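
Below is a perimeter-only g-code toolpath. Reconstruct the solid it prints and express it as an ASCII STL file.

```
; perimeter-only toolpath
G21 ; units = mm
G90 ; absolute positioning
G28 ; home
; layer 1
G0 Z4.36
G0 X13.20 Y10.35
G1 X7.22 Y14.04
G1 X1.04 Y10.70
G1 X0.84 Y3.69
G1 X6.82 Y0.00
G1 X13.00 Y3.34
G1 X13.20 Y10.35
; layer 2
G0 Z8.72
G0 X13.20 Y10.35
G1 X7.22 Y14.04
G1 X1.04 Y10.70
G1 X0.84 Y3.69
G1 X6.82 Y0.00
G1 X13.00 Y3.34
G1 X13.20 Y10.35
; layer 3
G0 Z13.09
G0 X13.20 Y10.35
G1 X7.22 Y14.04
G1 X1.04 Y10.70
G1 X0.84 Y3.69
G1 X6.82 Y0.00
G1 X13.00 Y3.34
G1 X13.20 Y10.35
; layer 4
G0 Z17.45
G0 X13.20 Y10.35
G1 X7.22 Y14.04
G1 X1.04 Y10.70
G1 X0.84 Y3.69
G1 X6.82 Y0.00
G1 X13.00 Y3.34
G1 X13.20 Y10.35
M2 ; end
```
solid part
  facet normal 0.0000 0.0000 -1.0000
    outer loop
      vertex 1.04 10.70 0.00
      vertex 7.22 14.04 0.00
      vertex 13.20 10.35 0.00
    endloop
  endfacet
  facet normal 0.0000 0.0000 -1.0000
    outer loop
      vertex 0.84 3.69 0.00
      vertex 1.04 10.70 0.00
      vertex 13.20 10.35 0.00
    endloop
  endfacet
  facet normal 0.0000 0.0000 -1.0000
    outer loop
      vertex 6.82 0.00 0.00
      vertex 0.84 3.69 0.00
      vertex 13.20 10.35 0.00
    endloop
  endfacet
  facet normal 0.0000 0.0000 -1.0000
    outer loop
      vertex 13.00 3.34 0.00
      vertex 6.82 0.00 0.00
      vertex 13.20 10.35 0.00
    endloop
  endfacet
  facet normal 0.0000 0.0000 1.0000
    outer loop
      vertex 13.20 10.35 17.45
      vertex 7.22 14.04 17.45
      vertex 1.04 10.70 17.45
    endloop
  endfacet
  facet normal 0.0000 0.0000 1.0000
    outer loop
      vertex 13.20 10.35 17.45
      vertex 1.04 10.70 17.45
      vertex 0.84 3.69 17.45
    endloop
  endfacet
  facet normal 0.0000 0.0000 1.0000
    outer loop
      vertex 13.20 10.35 17.45
      vertex 0.84 3.69 17.45
      vertex 6.82 0.00 17.45
    endloop
  endfacet
  facet normal 0.0000 0.0000 1.0000
    outer loop
      vertex 13.20 10.35 17.45
      vertex 6.82 0.00 17.45
      vertex 13.00 3.34 17.45
    endloop
  endfacet
  facet normal 0.5251 0.8510 0.0000
    outer loop
      vertex 13.20 10.35 0.00
      vertex 7.22 14.04 0.00
      vertex 7.22 14.04 17.45
    endloop
  endfacet
  facet normal 0.5251 0.8510 0.0000
    outer loop
      vertex 13.20 10.35 0.00
      vertex 7.22 14.04 17.45
      vertex 13.20 10.35 17.45
    endloop
  endfacet
  facet normal -0.4755 0.8797 0.0000
    outer loop
      vertex 7.22 14.04 0.00
      vertex 1.04 10.70 0.00
      vertex 1.04 10.70 17.45
    endloop
  endfacet
  facet normal -0.4755 0.8797 0.0000
    outer loop
      vertex 7.22 14.04 0.00
      vertex 1.04 10.70 17.45
      vertex 7.22 14.04 17.45
    endloop
  endfacet
  facet normal -0.9996 0.0285 0.0000
    outer loop
      vertex 1.04 10.70 0.00
      vertex 0.84 3.69 0.00
      vertex 0.84 3.69 17.45
    endloop
  endfacet
  facet normal -0.9996 0.0285 0.0000
    outer loop
      vertex 1.04 10.70 0.00
      vertex 0.84 3.69 17.45
      vertex 1.04 10.70 17.45
    endloop
  endfacet
  facet normal -0.5251 -0.8510 0.0000
    outer loop
      vertex 0.84 3.69 0.00
      vertex 6.82 0.00 0.00
      vertex 6.82 0.00 17.45
    endloop
  endfacet
  facet normal -0.5251 -0.8510 0.0000
    outer loop
      vertex 0.84 3.69 0.00
      vertex 6.82 0.00 17.45
      vertex 0.84 3.69 17.45
    endloop
  endfacet
  facet normal 0.4755 -0.8797 0.0000
    outer loop
      vertex 6.82 0.00 0.00
      vertex 13.00 3.34 0.00
      vertex 13.00 3.34 17.45
    endloop
  endfacet
  facet normal 0.4755 -0.8797 0.0000
    outer loop
      vertex 6.82 0.00 0.00
      vertex 13.00 3.34 17.45
      vertex 6.82 0.00 17.45
    endloop
  endfacet
  facet normal 0.9996 -0.0285 0.0000
    outer loop
      vertex 13.00 3.34 0.00
      vertex 13.20 10.35 0.00
      vertex 13.20 10.35 17.45
    endloop
  endfacet
  facet normal 0.9996 -0.0285 0.0000
    outer loop
      vertex 13.00 3.34 0.00
      vertex 13.20 10.35 17.45
      vertex 13.00 3.34 17.45
    endloop
  endfacet
endsolid part

The G0 Z moves step by Δz≈4.36 mm. Every layer's G1 loop is the same polygon, so the solid is a straight extrusion of it from z=0 to z≈17.4. Closing with flat bottom and top caps and triangulating gives 20 facets — a regular 6-sided prism (a cylinder approximated with 6 flat sides), circumscribed radius ≈ 7.02 mm, height ≈ 17.4 mm.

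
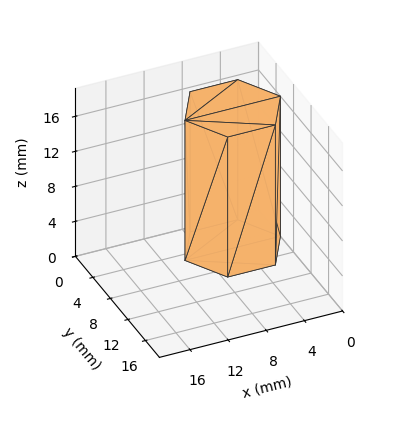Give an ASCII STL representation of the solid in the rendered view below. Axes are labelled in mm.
Reading the render: the shape is a regular 6-sided prism (a cylinder approximated with 6 flat sides), circumscribed radius ≈ 5 mm, height ≈ 16 mm (dimensions read to the nearest mm from the axis ticks). For the STL, each face is triangulated and given an outward normal.

solid part
  facet normal 0.0000 0.0000 -1.0000
    outer loop
      vertex 2.5 9.3 0.0
      vertex 7.5 9.3 0.0
      vertex 10.0 5.0 0.0
    endloop
  endfacet
  facet normal 0.0000 0.0000 -1.0000
    outer loop
      vertex 0.0 5.0 0.0
      vertex 2.5 9.3 0.0
      vertex 10.0 5.0 0.0
    endloop
  endfacet
  facet normal 0.0000 0.0000 -1.0000
    outer loop
      vertex 2.5 0.7 0.0
      vertex 0.0 5.0 0.0
      vertex 10.0 5.0 0.0
    endloop
  endfacet
  facet normal 0.0000 0.0000 -1.0000
    outer loop
      vertex 7.5 0.7 0.0
      vertex 2.5 0.7 0.0
      vertex 10.0 5.0 0.0
    endloop
  endfacet
  facet normal 0.0000 0.0000 1.0000
    outer loop
      vertex 10.0 5.0 16.0
      vertex 7.5 9.3 16.0
      vertex 2.5 9.3 16.0
    endloop
  endfacet
  facet normal 0.0000 0.0000 1.0000
    outer loop
      vertex 10.0 5.0 16.0
      vertex 2.5 9.3 16.0
      vertex 0.0 5.0 16.0
    endloop
  endfacet
  facet normal 0.0000 0.0000 1.0000
    outer loop
      vertex 10.0 5.0 16.0
      vertex 0.0 5.0 16.0
      vertex 2.5 0.7 16.0
    endloop
  endfacet
  facet normal 0.0000 0.0000 1.0000
    outer loop
      vertex 10.0 5.0 16.0
      vertex 2.5 0.7 16.0
      vertex 7.5 0.7 16.0
    endloop
  endfacet
  facet normal 0.8645 0.5026 0.0000
    outer loop
      vertex 10.0 5.0 0.0
      vertex 7.5 9.3 0.0
      vertex 7.5 9.3 16.0
    endloop
  endfacet
  facet normal 0.8645 0.5026 0.0000
    outer loop
      vertex 10.0 5.0 0.0
      vertex 7.5 9.3 16.0
      vertex 10.0 5.0 16.0
    endloop
  endfacet
  facet normal 0.0000 1.0000 0.0000
    outer loop
      vertex 7.5 9.3 0.0
      vertex 2.5 9.3 0.0
      vertex 2.5 9.3 16.0
    endloop
  endfacet
  facet normal 0.0000 1.0000 0.0000
    outer loop
      vertex 7.5 9.3 0.0
      vertex 2.5 9.3 16.0
      vertex 7.5 9.3 16.0
    endloop
  endfacet
  facet normal -0.8645 0.5026 0.0000
    outer loop
      vertex 2.5 9.3 0.0
      vertex 0.0 5.0 0.0
      vertex 0.0 5.0 16.0
    endloop
  endfacet
  facet normal -0.8645 0.5026 0.0000
    outer loop
      vertex 2.5 9.3 0.0
      vertex 0.0 5.0 16.0
      vertex 2.5 9.3 16.0
    endloop
  endfacet
  facet normal -0.8645 -0.5026 0.0000
    outer loop
      vertex 0.0 5.0 0.0
      vertex 2.5 0.7 0.0
      vertex 2.5 0.7 16.0
    endloop
  endfacet
  facet normal -0.8645 -0.5026 0.0000
    outer loop
      vertex 0.0 5.0 0.0
      vertex 2.5 0.7 16.0
      vertex 0.0 5.0 16.0
    endloop
  endfacet
  facet normal 0.0000 -1.0000 0.0000
    outer loop
      vertex 2.5 0.7 0.0
      vertex 7.5 0.7 0.0
      vertex 7.5 0.7 16.0
    endloop
  endfacet
  facet normal 0.0000 -1.0000 0.0000
    outer loop
      vertex 2.5 0.7 0.0
      vertex 7.5 0.7 16.0
      vertex 2.5 0.7 16.0
    endloop
  endfacet
  facet normal 0.8645 -0.5026 0.0000
    outer loop
      vertex 7.5 0.7 0.0
      vertex 10.0 5.0 0.0
      vertex 10.0 5.0 16.0
    endloop
  endfacet
  facet normal 0.8645 -0.5026 0.0000
    outer loop
      vertex 7.5 0.7 0.0
      vertex 10.0 5.0 16.0
      vertex 7.5 0.7 16.0
    endloop
  endfacet
endsolid part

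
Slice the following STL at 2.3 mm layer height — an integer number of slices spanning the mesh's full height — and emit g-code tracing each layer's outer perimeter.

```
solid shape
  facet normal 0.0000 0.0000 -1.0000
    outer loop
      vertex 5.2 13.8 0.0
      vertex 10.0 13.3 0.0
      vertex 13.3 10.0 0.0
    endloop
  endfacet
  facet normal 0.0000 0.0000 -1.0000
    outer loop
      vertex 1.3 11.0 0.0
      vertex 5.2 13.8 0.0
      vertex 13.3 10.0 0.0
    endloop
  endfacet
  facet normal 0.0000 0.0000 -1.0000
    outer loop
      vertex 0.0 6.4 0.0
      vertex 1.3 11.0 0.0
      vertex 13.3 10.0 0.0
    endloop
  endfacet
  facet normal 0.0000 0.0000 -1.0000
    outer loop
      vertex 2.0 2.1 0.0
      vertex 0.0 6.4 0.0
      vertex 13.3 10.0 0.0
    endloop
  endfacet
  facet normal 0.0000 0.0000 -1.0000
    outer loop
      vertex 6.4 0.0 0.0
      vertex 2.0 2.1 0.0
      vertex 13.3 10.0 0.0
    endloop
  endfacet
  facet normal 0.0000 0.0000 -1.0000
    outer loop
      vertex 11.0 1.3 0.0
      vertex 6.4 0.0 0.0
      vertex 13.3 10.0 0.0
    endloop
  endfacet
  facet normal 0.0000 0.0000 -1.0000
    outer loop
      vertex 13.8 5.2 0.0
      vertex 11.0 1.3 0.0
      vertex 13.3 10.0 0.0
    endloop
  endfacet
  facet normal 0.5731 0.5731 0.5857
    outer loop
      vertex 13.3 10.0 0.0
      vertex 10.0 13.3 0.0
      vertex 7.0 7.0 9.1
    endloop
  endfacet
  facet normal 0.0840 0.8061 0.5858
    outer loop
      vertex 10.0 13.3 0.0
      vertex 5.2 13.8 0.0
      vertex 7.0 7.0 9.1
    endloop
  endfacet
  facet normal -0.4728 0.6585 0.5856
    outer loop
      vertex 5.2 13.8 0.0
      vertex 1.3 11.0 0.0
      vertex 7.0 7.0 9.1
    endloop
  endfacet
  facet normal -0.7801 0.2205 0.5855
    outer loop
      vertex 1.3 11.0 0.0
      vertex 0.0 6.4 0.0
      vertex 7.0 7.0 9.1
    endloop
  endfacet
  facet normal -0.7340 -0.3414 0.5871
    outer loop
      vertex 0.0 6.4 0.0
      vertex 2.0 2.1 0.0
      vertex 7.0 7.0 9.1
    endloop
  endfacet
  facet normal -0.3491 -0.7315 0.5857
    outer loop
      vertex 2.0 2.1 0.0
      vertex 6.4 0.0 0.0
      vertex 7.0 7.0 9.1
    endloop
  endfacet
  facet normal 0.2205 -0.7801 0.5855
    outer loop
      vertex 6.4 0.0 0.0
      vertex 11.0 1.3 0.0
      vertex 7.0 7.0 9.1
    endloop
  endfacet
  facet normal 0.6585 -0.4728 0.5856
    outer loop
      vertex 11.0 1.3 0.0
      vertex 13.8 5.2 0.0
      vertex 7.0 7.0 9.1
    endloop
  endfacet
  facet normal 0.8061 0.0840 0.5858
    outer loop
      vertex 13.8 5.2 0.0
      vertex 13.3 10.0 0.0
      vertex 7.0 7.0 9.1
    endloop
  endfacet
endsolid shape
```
; perimeter-only toolpath
G21 ; units = mm
G90 ; absolute positioning
G28 ; home
; layer 1
G0 Z2.3
G0 X11.7 Y9.2
G1 X9.2 Y11.7
G1 X5.7 Y12.1
G1 X2.7 Y10.0
G1 X1.8 Y6.6
G1 X3.2 Y3.3
G1 X6.6 Y1.8
G1 X10.0 Y2.7
G1 X12.1 Y5.7
G1 X11.7 Y9.2
; layer 2
G0 Z4.5
G0 X10.2 Y8.5
G1 X8.5 Y10.2
G1 X6.1 Y10.4
G1 X4.2 Y9.0
G1 X3.5 Y6.7
G1 X4.5 Y4.5
G1 X6.7 Y3.5
G1 X9.0 Y4.2
G1 X10.4 Y6.1
G1 X10.2 Y8.5
; layer 3
G0 Z6.8
G0 X8.6 Y7.8
G1 X7.8 Y8.6
G1 X6.5 Y8.7
G1 X5.6 Y8.0
G1 X5.2 Y6.8
G1 X5.8 Y5.8
G1 X6.8 Y5.2
G1 X8.0 Y5.6
G1 X8.7 Y6.5
G1 X8.6 Y7.8
M2 ; end

The solid is a regular 9-sided pyramid, base circumscribed radius ≈ 7 mm, apex at z ≈ 9.1 mm. Slicing at Δz = 2.3 mm — 4 equal slices spanning the solid's height, so layer i sits at z = i·h/4 — gives 3 non-empty perimeters. Each is a 9-segment closed polygon; G0 lifts to the layer z and rapids to the start vertex, then G1 traces the edges. The cross-section shrinks linearly with z (the slice at the apex is degenerate and omitted).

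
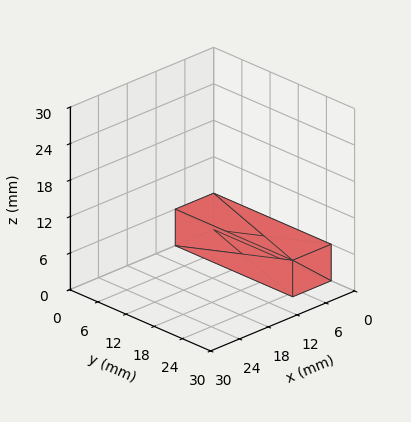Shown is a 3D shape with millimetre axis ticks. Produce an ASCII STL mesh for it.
Reading the render: the shape is a rectangular box, roughly 8 × 25 mm footprint and 6 mm tall (dimensions read to the nearest mm from the axis ticks). For the STL, each face is triangulated and given an outward normal.

solid part
  facet normal 0.0000 0.0000 -1.0000
    outer loop
      vertex 8.0 25.0 0.0
      vertex 8.0 0.0 0.0
      vertex 0.0 0.0 0.0
    endloop
  endfacet
  facet normal 0.0000 0.0000 -1.0000
    outer loop
      vertex 0.0 25.0 0.0
      vertex 8.0 25.0 0.0
      vertex 0.0 0.0 0.0
    endloop
  endfacet
  facet normal 0.0000 0.0000 1.0000
    outer loop
      vertex 0.0 0.0 6.0
      vertex 8.0 0.0 6.0
      vertex 8.0 25.0 6.0
    endloop
  endfacet
  facet normal 0.0000 0.0000 1.0000
    outer loop
      vertex 0.0 0.0 6.0
      vertex 8.0 25.0 6.0
      vertex 0.0 25.0 6.0
    endloop
  endfacet
  facet normal 0.0000 -1.0000 0.0000
    outer loop
      vertex 0.0 0.0 0.0
      vertex 8.0 0.0 0.0
      vertex 8.0 0.0 6.0
    endloop
  endfacet
  facet normal 0.0000 -1.0000 0.0000
    outer loop
      vertex 0.0 0.0 0.0
      vertex 8.0 0.0 6.0
      vertex 0.0 0.0 6.0
    endloop
  endfacet
  facet normal 0.0000 1.0000 0.0000
    outer loop
      vertex 8.0 25.0 6.0
      vertex 8.0 25.0 0.0
      vertex 0.0 25.0 0.0
    endloop
  endfacet
  facet normal 0.0000 1.0000 0.0000
    outer loop
      vertex 0.0 25.0 6.0
      vertex 8.0 25.0 6.0
      vertex 0.0 25.0 0.0
    endloop
  endfacet
  facet normal -1.0000 0.0000 0.0000
    outer loop
      vertex 0.0 25.0 6.0
      vertex 0.0 25.0 0.0
      vertex 0.0 0.0 0.0
    endloop
  endfacet
  facet normal -1.0000 0.0000 0.0000
    outer loop
      vertex 0.0 0.0 6.0
      vertex 0.0 25.0 6.0
      vertex 0.0 0.0 0.0
    endloop
  endfacet
  facet normal 1.0000 0.0000 0.0000
    outer loop
      vertex 8.0 0.0 0.0
      vertex 8.0 25.0 0.0
      vertex 8.0 25.0 6.0
    endloop
  endfacet
  facet normal 1.0000 0.0000 0.0000
    outer loop
      vertex 8.0 0.0 0.0
      vertex 8.0 25.0 6.0
      vertex 8.0 0.0 6.0
    endloop
  endfacet
endsolid part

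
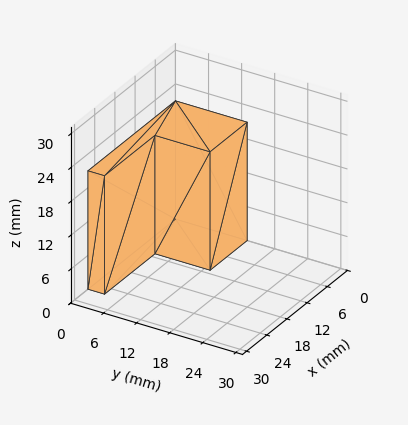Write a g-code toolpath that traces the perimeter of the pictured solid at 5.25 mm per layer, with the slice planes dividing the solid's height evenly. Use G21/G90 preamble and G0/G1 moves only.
Reading the render: the shape is an L-shaped prism: outer 26 × 13 mm, arm thicknesses ≈ 3 mm (horizontal) and 11 mm (vertical), extruded 21 mm in z (dimensions read to the nearest mm from the axis ticks). For the g-code, the solid's height is divided into equal slices at the stated Δz and each level perimeter traced with G1 moves after a G0 lift.

; perimeter-only toolpath
G21 ; units = mm
G90 ; absolute positioning
G28 ; home
; layer 1
G0 Z5.25
G0 X0.00 Y0.00
G1 X26.00 Y0.00
G1 X26.00 Y3.00
G1 X11.00 Y3.00
G1 X11.00 Y13.00
G1 X0.00 Y13.00
G1 X0.00 Y0.00
; layer 2
G0 Z10.50
G0 X0.00 Y0.00
G1 X26.00 Y0.00
G1 X26.00 Y3.00
G1 X11.00 Y3.00
G1 X11.00 Y13.00
G1 X0.00 Y13.00
G1 X0.00 Y0.00
; layer 3
G0 Z15.75
G0 X0.00 Y0.00
G1 X26.00 Y0.00
G1 X26.00 Y3.00
G1 X11.00 Y3.00
G1 X11.00 Y13.00
G1 X0.00 Y13.00
G1 X0.00 Y0.00
; layer 4
G0 Z21.00
G0 X0.00 Y0.00
G1 X26.00 Y0.00
G1 X26.00 Y3.00
G1 X11.00 Y3.00
G1 X11.00 Y13.00
G1 X0.00 Y13.00
G1 X0.00 Y0.00
M2 ; end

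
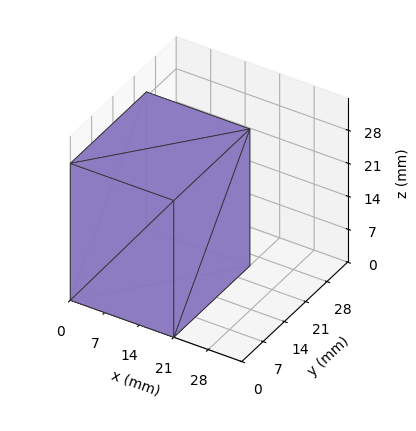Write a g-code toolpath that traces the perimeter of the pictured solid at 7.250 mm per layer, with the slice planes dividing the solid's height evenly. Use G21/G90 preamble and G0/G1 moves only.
Reading the render: the shape is a rectangular box, roughly 21 × 25 mm footprint and 29 mm tall (dimensions read to the nearest mm from the axis ticks). For the g-code, the solid's height is divided into equal slices at the stated Δz and each level perimeter traced with G1 moves after a G0 lift.

; perimeter-only toolpath
G21 ; units = mm
G90 ; absolute positioning
G28 ; home
; layer 1
G0 Z7.250
G0 X0.000 Y0.000
G1 X21.000 Y0.000
G1 X21.000 Y25.000
G1 X0.000 Y25.000
G1 X0.000 Y0.000
; layer 2
G0 Z14.500
G0 X0.000 Y0.000
G1 X21.000 Y0.000
G1 X21.000 Y25.000
G1 X0.000 Y25.000
G1 X0.000 Y0.000
; layer 3
G0 Z21.750
G0 X0.000 Y0.000
G1 X21.000 Y0.000
G1 X21.000 Y25.000
G1 X0.000 Y25.000
G1 X0.000 Y0.000
; layer 4
G0 Z29.000
G0 X0.000 Y0.000
G1 X21.000 Y0.000
G1 X21.000 Y25.000
G1 X0.000 Y25.000
G1 X0.000 Y0.000
M2 ; end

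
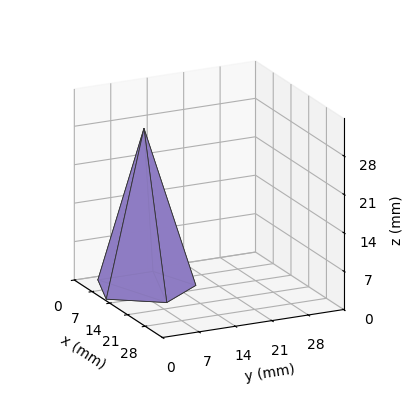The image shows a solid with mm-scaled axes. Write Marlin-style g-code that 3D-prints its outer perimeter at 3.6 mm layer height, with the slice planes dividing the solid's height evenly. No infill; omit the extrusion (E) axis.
Reading the render: the shape is a regular 5-sided pyramid, base circumscribed radius ≈ 9 mm, apex at z ≈ 29 mm (dimensions read to the nearest mm from the axis ticks). For the g-code, the solid's height is divided into equal slices at the stated Δz and each level perimeter traced with G1 moves after a G0 lift.

; perimeter-only toolpath
G21 ; units = mm
G90 ; absolute positioning
G28 ; home
; layer 1
G0 Z3.6
G0 X16.9 Y9.0
G1 X11.5 Y16.5
G1 X2.6 Y13.6
G1 X2.6 Y4.4
G1 X11.5 Y1.5
G1 X16.9 Y9.0
; layer 2
G0 Z7.2
G0 X15.8 Y9.0
G1 X11.1 Y15.5
G1 X3.5 Y13.0
G1 X3.5 Y5.0
G1 X11.1 Y2.5
G1 X15.8 Y9.0
; layer 3
G0 Z10.9
G0 X14.6 Y9.0
G1 X10.8 Y14.4
G1 X4.4 Y12.3
G1 X4.4 Y5.7
G1 X10.8 Y3.6
G1 X14.6 Y9.0
; layer 4
G0 Z14.5
G0 X13.5 Y9.0
G1 X10.4 Y13.3
G1 X5.3 Y11.7
G1 X5.3 Y6.3
G1 X10.4 Y4.7
G1 X13.5 Y9.0
; layer 5
G0 Z18.1
G0 X12.4 Y9.0
G1 X10.1 Y12.2
G1 X6.3 Y11.0
G1 X6.3 Y7.0
G1 X10.1 Y5.8
G1 X12.4 Y9.0
; layer 6
G0 Z21.8
G0 X11.2 Y9.0
G1 X9.7 Y11.2
G1 X7.2 Y10.3
G1 X7.2 Y7.7
G1 X9.7 Y6.8
G1 X11.2 Y9.0
; layer 7
G0 Z25.4
G0 X10.1 Y9.0
G1 X9.3 Y10.1
G1 X8.1 Y9.7
G1 X8.1 Y8.3
G1 X9.3 Y7.9
G1 X10.1 Y9.0
M2 ; end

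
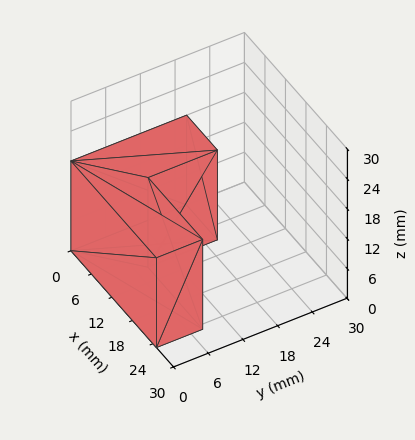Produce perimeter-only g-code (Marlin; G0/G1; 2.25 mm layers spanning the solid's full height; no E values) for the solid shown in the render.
Reading the render: the shape is an L-shaped prism: outer 25 × 20 mm, arm thicknesses ≈ 8 mm (horizontal) and 9 mm (vertical), extruded 18 mm in z (dimensions read to the nearest mm from the axis ticks). For the g-code, the solid's height is divided into equal slices at the stated Δz and each level perimeter traced with G1 moves after a G0 lift.

; perimeter-only toolpath
G21 ; units = mm
G90 ; absolute positioning
G28 ; home
; layer 1
G0 Z2.25
G0 X0.00 Y0.00
G1 X25.00 Y0.00
G1 X25.00 Y8.00
G1 X9.00 Y8.00
G1 X9.00 Y20.00
G1 X0.00 Y20.00
G1 X0.00 Y0.00
; layer 2
G0 Z4.50
G0 X0.00 Y0.00
G1 X25.00 Y0.00
G1 X25.00 Y8.00
G1 X9.00 Y8.00
G1 X9.00 Y20.00
G1 X0.00 Y20.00
G1 X0.00 Y0.00
; layer 3
G0 Z6.75
G0 X0.00 Y0.00
G1 X25.00 Y0.00
G1 X25.00 Y8.00
G1 X9.00 Y8.00
G1 X9.00 Y20.00
G1 X0.00 Y20.00
G1 X0.00 Y0.00
; layer 4
G0 Z9.00
G0 X0.00 Y0.00
G1 X25.00 Y0.00
G1 X25.00 Y8.00
G1 X9.00 Y8.00
G1 X9.00 Y20.00
G1 X0.00 Y20.00
G1 X0.00 Y0.00
; layer 5
G0 Z11.25
G0 X0.00 Y0.00
G1 X25.00 Y0.00
G1 X25.00 Y8.00
G1 X9.00 Y8.00
G1 X9.00 Y20.00
G1 X0.00 Y20.00
G1 X0.00 Y0.00
; layer 6
G0 Z13.50
G0 X0.00 Y0.00
G1 X25.00 Y0.00
G1 X25.00 Y8.00
G1 X9.00 Y8.00
G1 X9.00 Y20.00
G1 X0.00 Y20.00
G1 X0.00 Y0.00
; layer 7
G0 Z15.75
G0 X0.00 Y0.00
G1 X25.00 Y0.00
G1 X25.00 Y8.00
G1 X9.00 Y8.00
G1 X9.00 Y20.00
G1 X0.00 Y20.00
G1 X0.00 Y0.00
; layer 8
G0 Z18.00
G0 X0.00 Y0.00
G1 X25.00 Y0.00
G1 X25.00 Y8.00
G1 X9.00 Y8.00
G1 X9.00 Y20.00
G1 X0.00 Y20.00
G1 X0.00 Y0.00
M2 ; end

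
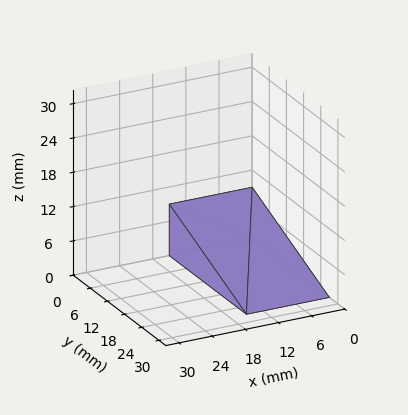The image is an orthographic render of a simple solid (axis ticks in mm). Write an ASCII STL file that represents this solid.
Reading the render: the shape is a wedge (ramp): 15 × 27 mm base, rising to 9 mm along the y=0 edge and sloping linearly to z=0 at y=27 (dimensions read to the nearest mm from the axis ticks). For the STL, each face is triangulated and given an outward normal.

solid part
  facet normal 0.0000 0.0000 -1.0000
    outer loop
      vertex 15.0 27.0 0.0
      vertex 15.0 0.0 0.0
      vertex 0.0 0.0 0.0
    endloop
  endfacet
  facet normal 0.0000 0.0000 -1.0000
    outer loop
      vertex 0.0 27.0 0.0
      vertex 15.0 27.0 0.0
      vertex 0.0 0.0 0.0
    endloop
  endfacet
  facet normal 0.0000 -1.0000 0.0000
    outer loop
      vertex 0.0 0.0 0.0
      vertex 15.0 0.0 0.0
      vertex 15.0 0.0 9.0
    endloop
  endfacet
  facet normal 0.0000 -1.0000 0.0000
    outer loop
      vertex 0.0 0.0 0.0
      vertex 15.0 0.0 9.0
      vertex 0.0 0.0 9.0
    endloop
  endfacet
  facet normal 0.0000 0.3162 0.9487
    outer loop
      vertex 0.0 0.0 9.0
      vertex 15.0 0.0 9.0
      vertex 15.0 27.0 0.0
    endloop
  endfacet
  facet normal 0.0000 0.3162 0.9487
    outer loop
      vertex 0.0 0.0 9.0
      vertex 15.0 27.0 0.0
      vertex 0.0 27.0 0.0
    endloop
  endfacet
  facet normal -1.0000 0.0000 0.0000
    outer loop
      vertex 0.0 0.0 9.0
      vertex 0.0 27.0 0.0
      vertex 0.0 0.0 0.0
    endloop
  endfacet
  facet normal 1.0000 0.0000 0.0000
    outer loop
      vertex 15.0 0.0 0.0
      vertex 15.0 27.0 0.0
      vertex 15.0 0.0 9.0
    endloop
  endfacet
endsolid part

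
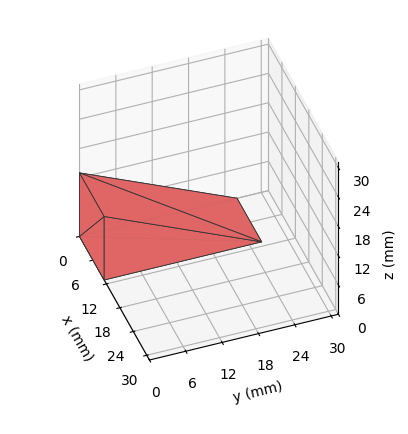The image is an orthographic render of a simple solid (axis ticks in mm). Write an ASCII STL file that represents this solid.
Reading the render: the shape is a wedge (ramp): 11 × 26 mm base, rising to 13 mm along the y=0 edge and sloping linearly to z=0 at y=26 (dimensions read to the nearest mm from the axis ticks). For the STL, each face is triangulated and given an outward normal.

solid part
  facet normal 0.0000 0.0000 -1.0000
    outer loop
      vertex 11.000 26.000 0.000
      vertex 11.000 0.000 0.000
      vertex 0.000 0.000 0.000
    endloop
  endfacet
  facet normal 0.0000 0.0000 -1.0000
    outer loop
      vertex 0.000 26.000 0.000
      vertex 11.000 26.000 0.000
      vertex 0.000 0.000 0.000
    endloop
  endfacet
  facet normal 0.0000 -1.0000 0.0000
    outer loop
      vertex 0.000 0.000 0.000
      vertex 11.000 0.000 0.000
      vertex 11.000 0.000 13.000
    endloop
  endfacet
  facet normal 0.0000 -1.0000 0.0000
    outer loop
      vertex 0.000 0.000 0.000
      vertex 11.000 0.000 13.000
      vertex 0.000 0.000 13.000
    endloop
  endfacet
  facet normal 0.0000 0.4472 0.8944
    outer loop
      vertex 0.000 0.000 13.000
      vertex 11.000 0.000 13.000
      vertex 11.000 26.000 0.000
    endloop
  endfacet
  facet normal 0.0000 0.4472 0.8944
    outer loop
      vertex 0.000 0.000 13.000
      vertex 11.000 26.000 0.000
      vertex 0.000 26.000 0.000
    endloop
  endfacet
  facet normal -1.0000 0.0000 0.0000
    outer loop
      vertex 0.000 0.000 13.000
      vertex 0.000 26.000 0.000
      vertex 0.000 0.000 0.000
    endloop
  endfacet
  facet normal 1.0000 0.0000 0.0000
    outer loop
      vertex 11.000 0.000 0.000
      vertex 11.000 26.000 0.000
      vertex 11.000 0.000 13.000
    endloop
  endfacet
endsolid part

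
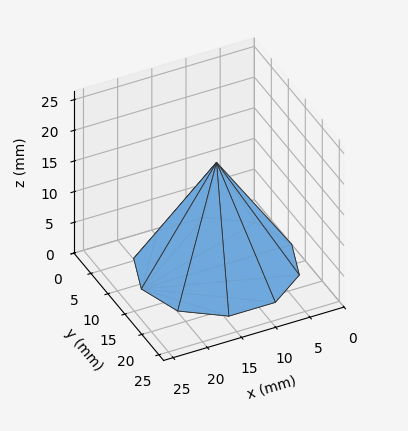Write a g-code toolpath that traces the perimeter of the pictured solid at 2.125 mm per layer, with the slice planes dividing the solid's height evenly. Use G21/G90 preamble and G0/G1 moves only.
Reading the render: the shape is a regular 10-sided pyramid, base circumscribed radius ≈ 11 mm, apex at z ≈ 17 mm (dimensions read to the nearest mm from the axis ticks). For the g-code, the solid's height is divided into equal slices at the stated Δz and each level perimeter traced with G1 moves after a G0 lift.

; perimeter-only toolpath
G21 ; units = mm
G90 ; absolute positioning
G28 ; home
; layer 1
G0 Z2.125
G0 X20.625 Y11.000
G1 X18.787 Y16.658
G1 X13.974 Y20.154
G1 X8.026 Y20.154
G1 X3.213 Y16.658
G1 X1.375 Y11.000
G1 X3.213 Y5.342
G1 X8.026 Y1.846
G1 X13.974 Y1.846
G1 X18.787 Y5.342
G1 X20.625 Y11.000
; layer 2
G0 Z4.250
G0 X19.250 Y11.000
G1 X17.674 Y15.850
G1 X13.549 Y18.846
G1 X8.451 Y18.846
G1 X4.326 Y15.850
G1 X2.750 Y11.000
G1 X4.326 Y6.151
G1 X8.451 Y3.154
G1 X13.549 Y3.154
G1 X17.674 Y6.151
G1 X19.250 Y11.000
; layer 3
G0 Z6.375
G0 X17.875 Y11.000
G1 X16.562 Y15.041
G1 X13.124 Y17.539
G1 X8.876 Y17.539
G1 X5.438 Y15.041
G1 X4.125 Y11.000
G1 X5.438 Y6.959
G1 X8.876 Y4.461
G1 X13.124 Y4.461
G1 X16.562 Y6.959
G1 X17.875 Y11.000
; layer 4
G0 Z8.500
G0 X16.500 Y11.000
G1 X15.450 Y14.233
G1 X12.700 Y16.231
G1 X9.300 Y16.231
G1 X6.550 Y14.233
G1 X5.500 Y11.000
G1 X6.550 Y7.767
G1 X9.300 Y5.769
G1 X12.700 Y5.769
G1 X15.450 Y7.767
G1 X16.500 Y11.000
; layer 5
G0 Z10.625
G0 X15.125 Y11.000
G1 X14.337 Y13.425
G1 X12.275 Y14.923
G1 X9.725 Y14.923
G1 X7.663 Y13.425
G1 X6.875 Y11.000
G1 X7.663 Y8.575
G1 X9.725 Y7.077
G1 X12.275 Y7.077
G1 X14.337 Y8.575
G1 X15.125 Y11.000
; layer 6
G0 Z12.750
G0 X13.750 Y11.000
G1 X13.225 Y12.617
G1 X11.850 Y13.616
G1 X10.150 Y13.616
G1 X8.775 Y12.617
G1 X8.250 Y11.000
G1 X8.775 Y9.383
G1 X10.150 Y8.384
G1 X11.850 Y8.384
G1 X13.225 Y9.383
G1 X13.750 Y11.000
; layer 7
G0 Z14.875
G0 X12.375 Y11.000
G1 X12.112 Y11.808
G1 X11.425 Y12.308
G1 X10.575 Y12.308
G1 X9.888 Y11.808
G1 X9.625 Y11.000
G1 X9.888 Y10.192
G1 X10.575 Y9.692
G1 X11.425 Y9.692
G1 X12.112 Y10.192
G1 X12.375 Y11.000
M2 ; end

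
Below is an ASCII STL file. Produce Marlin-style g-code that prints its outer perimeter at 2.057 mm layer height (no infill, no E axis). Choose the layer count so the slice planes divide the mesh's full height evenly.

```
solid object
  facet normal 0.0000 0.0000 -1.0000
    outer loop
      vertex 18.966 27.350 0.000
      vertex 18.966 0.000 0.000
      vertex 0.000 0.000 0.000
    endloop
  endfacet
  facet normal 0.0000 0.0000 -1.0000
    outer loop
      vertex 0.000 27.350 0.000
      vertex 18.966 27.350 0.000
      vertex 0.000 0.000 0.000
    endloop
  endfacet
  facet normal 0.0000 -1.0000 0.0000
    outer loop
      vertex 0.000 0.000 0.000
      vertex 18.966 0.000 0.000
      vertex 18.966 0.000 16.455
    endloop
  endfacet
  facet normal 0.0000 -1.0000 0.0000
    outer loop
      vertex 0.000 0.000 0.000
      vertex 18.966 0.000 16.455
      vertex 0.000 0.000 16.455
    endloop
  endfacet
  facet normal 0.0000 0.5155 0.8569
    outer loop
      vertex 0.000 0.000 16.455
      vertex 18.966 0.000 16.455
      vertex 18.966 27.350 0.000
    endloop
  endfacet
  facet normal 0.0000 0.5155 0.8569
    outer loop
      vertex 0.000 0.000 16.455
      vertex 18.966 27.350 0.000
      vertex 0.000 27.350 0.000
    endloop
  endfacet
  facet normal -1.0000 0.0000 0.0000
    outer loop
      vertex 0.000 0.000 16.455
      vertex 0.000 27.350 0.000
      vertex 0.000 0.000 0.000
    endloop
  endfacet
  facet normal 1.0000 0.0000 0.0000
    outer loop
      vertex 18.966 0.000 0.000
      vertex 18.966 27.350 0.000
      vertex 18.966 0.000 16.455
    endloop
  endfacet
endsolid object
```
; perimeter-only toolpath
G21 ; units = mm
G90 ; absolute positioning
G28 ; home
; layer 1
G0 Z2.057
G0 X0.000 Y0.000
G1 X18.966 Y0.000
G1 X18.966 Y23.931
G1 X0.000 Y23.931
G1 X0.000 Y0.000
; layer 2
G0 Z4.114
G0 X0.000 Y0.000
G1 X18.966 Y0.000
G1 X18.966 Y20.513
G1 X0.000 Y20.513
G1 X0.000 Y0.000
; layer 3
G0 Z6.171
G0 X0.000 Y0.000
G1 X18.966 Y0.000
G1 X18.966 Y17.094
G1 X0.000 Y17.094
G1 X0.000 Y0.000
; layer 4
G0 Z8.227
G0 X0.000 Y0.000
G1 X18.966 Y0.000
G1 X18.966 Y13.675
G1 X0.000 Y13.675
G1 X0.000 Y0.000
; layer 5
G0 Z10.284
G0 X0.000 Y0.000
G1 X18.966 Y0.000
G1 X18.966 Y10.256
G1 X0.000 Y10.256
G1 X0.000 Y0.000
; layer 6
G0 Z12.341
G0 X0.000 Y0.000
G1 X18.966 Y0.000
G1 X18.966 Y6.838
G1 X0.000 Y6.838
G1 X0.000 Y0.000
; layer 7
G0 Z14.398
G0 X0.000 Y0.000
G1 X18.966 Y0.000
G1 X18.966 Y3.419
G1 X0.000 Y3.419
G1 X0.000 Y0.000
M2 ; end

The solid is a wedge (ramp): 19 × 27.4 mm base, rising to 16.5 mm along the y=0 edge and sloping linearly to z=0 at y=27.4. Slicing at Δz = 2.057 mm — 8 equal slices spanning the solid's height, so layer i sits at z = i·h/8 — gives 7 non-empty perimeters. Each is a 4-segment closed polygon; G0 lifts to the layer z and rapids to the start vertex, then G1 traces the edges. The cross-section shrinks linearly with z (the slice at the apex is degenerate and omitted).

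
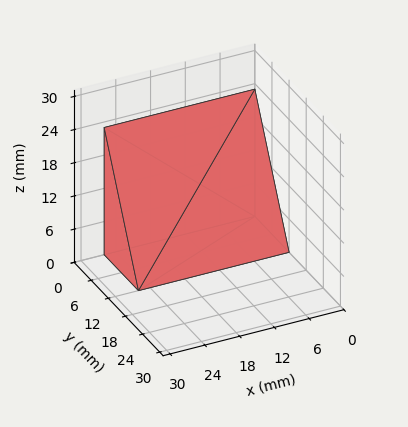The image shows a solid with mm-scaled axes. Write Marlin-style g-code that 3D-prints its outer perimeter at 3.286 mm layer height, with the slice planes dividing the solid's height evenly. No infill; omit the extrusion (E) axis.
Reading the render: the shape is a wedge (ramp): 26 × 12 mm base, rising to 23 mm along the y=0 edge and sloping linearly to z=0 at y=12 (dimensions read to the nearest mm from the axis ticks). For the g-code, the solid's height is divided into equal slices at the stated Δz and each level perimeter traced with G1 moves after a G0 lift.

; perimeter-only toolpath
G21 ; units = mm
G90 ; absolute positioning
G28 ; home
; layer 1
G0 Z3.286
G0 X0.000 Y0.000
G1 X26.000 Y0.000
G1 X26.000 Y10.286
G1 X0.000 Y10.286
G1 X0.000 Y0.000
; layer 2
G0 Z6.571
G0 X0.000 Y0.000
G1 X26.000 Y0.000
G1 X26.000 Y8.571
G1 X0.000 Y8.571
G1 X0.000 Y0.000
; layer 3
G0 Z9.857
G0 X0.000 Y0.000
G1 X26.000 Y0.000
G1 X26.000 Y6.857
G1 X0.000 Y6.857
G1 X0.000 Y0.000
; layer 4
G0 Z13.143
G0 X0.000 Y0.000
G1 X26.000 Y0.000
G1 X26.000 Y5.143
G1 X0.000 Y5.143
G1 X0.000 Y0.000
; layer 5
G0 Z16.429
G0 X0.000 Y0.000
G1 X26.000 Y0.000
G1 X26.000 Y3.429
G1 X0.000 Y3.429
G1 X0.000 Y0.000
; layer 6
G0 Z19.714
G0 X0.000 Y0.000
G1 X26.000 Y0.000
G1 X26.000 Y1.714
G1 X0.000 Y1.714
G1 X0.000 Y0.000
M2 ; end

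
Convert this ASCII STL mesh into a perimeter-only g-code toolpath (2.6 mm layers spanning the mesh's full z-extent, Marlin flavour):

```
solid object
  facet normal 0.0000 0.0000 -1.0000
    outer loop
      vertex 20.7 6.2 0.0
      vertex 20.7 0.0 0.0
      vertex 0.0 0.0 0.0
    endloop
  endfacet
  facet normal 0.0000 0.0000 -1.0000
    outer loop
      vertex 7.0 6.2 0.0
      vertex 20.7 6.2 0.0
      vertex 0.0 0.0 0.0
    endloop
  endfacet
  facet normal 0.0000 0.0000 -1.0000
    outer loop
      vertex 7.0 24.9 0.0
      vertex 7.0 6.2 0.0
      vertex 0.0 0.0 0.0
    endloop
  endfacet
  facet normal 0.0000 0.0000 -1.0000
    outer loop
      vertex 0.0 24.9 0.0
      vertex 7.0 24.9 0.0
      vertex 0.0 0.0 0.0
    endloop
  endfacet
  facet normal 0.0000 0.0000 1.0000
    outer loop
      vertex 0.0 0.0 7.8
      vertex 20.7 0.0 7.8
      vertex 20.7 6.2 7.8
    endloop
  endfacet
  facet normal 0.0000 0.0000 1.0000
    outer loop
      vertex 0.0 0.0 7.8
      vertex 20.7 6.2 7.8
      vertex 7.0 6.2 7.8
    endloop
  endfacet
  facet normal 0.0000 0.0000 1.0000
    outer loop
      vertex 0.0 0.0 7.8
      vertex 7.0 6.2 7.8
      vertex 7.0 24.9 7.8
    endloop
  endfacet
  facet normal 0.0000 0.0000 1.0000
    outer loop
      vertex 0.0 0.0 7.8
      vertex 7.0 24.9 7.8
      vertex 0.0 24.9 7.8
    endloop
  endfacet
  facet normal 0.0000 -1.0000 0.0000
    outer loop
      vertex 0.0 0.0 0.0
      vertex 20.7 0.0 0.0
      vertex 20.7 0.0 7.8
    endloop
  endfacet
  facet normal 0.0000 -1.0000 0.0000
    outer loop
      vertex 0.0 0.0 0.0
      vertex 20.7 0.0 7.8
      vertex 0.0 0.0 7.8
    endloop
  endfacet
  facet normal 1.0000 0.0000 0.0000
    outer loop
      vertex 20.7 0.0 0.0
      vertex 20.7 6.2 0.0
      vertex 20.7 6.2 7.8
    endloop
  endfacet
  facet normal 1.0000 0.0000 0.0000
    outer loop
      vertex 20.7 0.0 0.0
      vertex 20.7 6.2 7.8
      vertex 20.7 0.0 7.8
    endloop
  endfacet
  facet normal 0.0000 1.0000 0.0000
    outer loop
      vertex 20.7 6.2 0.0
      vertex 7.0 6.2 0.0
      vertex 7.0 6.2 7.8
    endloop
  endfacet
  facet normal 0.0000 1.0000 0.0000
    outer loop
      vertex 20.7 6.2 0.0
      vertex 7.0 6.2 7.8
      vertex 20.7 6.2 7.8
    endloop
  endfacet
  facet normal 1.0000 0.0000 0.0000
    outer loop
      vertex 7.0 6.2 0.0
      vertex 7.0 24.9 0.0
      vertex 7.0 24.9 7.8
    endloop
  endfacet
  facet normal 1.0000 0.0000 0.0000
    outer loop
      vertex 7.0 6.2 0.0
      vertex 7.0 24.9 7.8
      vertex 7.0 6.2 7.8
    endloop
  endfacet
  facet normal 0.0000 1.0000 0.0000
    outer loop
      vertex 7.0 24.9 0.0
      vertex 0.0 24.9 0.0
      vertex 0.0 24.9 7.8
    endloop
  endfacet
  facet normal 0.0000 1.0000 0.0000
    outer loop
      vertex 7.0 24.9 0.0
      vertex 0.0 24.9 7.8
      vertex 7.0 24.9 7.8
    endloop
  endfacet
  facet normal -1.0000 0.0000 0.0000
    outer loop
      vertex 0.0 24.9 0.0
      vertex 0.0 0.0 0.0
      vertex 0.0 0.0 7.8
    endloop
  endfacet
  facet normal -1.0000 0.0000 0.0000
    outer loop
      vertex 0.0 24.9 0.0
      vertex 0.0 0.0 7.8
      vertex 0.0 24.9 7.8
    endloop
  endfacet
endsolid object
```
; perimeter-only toolpath
G21 ; units = mm
G90 ; absolute positioning
G28 ; home
; layer 1
G0 Z2.6
G0 X0.0 Y0.0
G1 X20.7 Y0.0
G1 X20.7 Y6.2
G1 X7.0 Y6.2
G1 X7.0 Y24.9
G1 X0.0 Y24.9
G1 X0.0 Y0.0
; layer 2
G0 Z5.2
G0 X0.0 Y0.0
G1 X20.7 Y0.0
G1 X20.7 Y6.2
G1 X7.0 Y6.2
G1 X7.0 Y24.9
G1 X0.0 Y24.9
G1 X0.0 Y0.0
; layer 3
G0 Z7.8
G0 X0.0 Y0.0
G1 X20.7 Y0.0
G1 X20.7 Y6.2
G1 X7.0 Y6.2
G1 X7.0 Y24.9
G1 X0.0 Y24.9
G1 X0.0 Y0.0
M2 ; end

The solid is an L-shaped prism: outer 20.7 × 24.9 mm, arm thicknesses ≈ 6.2 mm (horizontal) and 7 mm (vertical), extruded 7.8 mm in z. Slicing at Δz = 2.6 mm — 3 equal slices spanning the solid's height, so layer i sits at z = i·h/3 — gives 3 non-empty perimeters. Each is a 6-segment closed polygon; G0 lifts to the layer z and rapids to the start vertex, then G1 traces the edges.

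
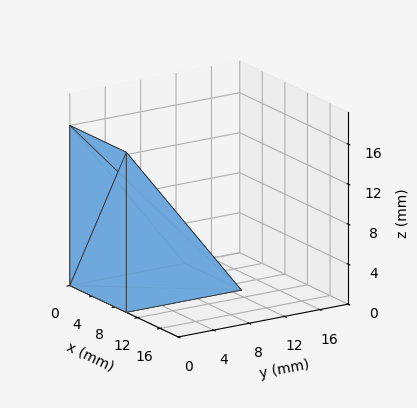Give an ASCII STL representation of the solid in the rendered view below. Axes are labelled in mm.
Reading the render: the shape is a wedge (ramp): 10 × 13 mm base, rising to 16 mm along the y=0 edge and sloping linearly to z=0 at y=13 (dimensions read to the nearest mm from the axis ticks). For the STL, each face is triangulated and given an outward normal.

solid part
  facet normal 0.0000 0.0000 -1.0000
    outer loop
      vertex 10.00 13.00 0.00
      vertex 10.00 0.00 0.00
      vertex 0.00 0.00 0.00
    endloop
  endfacet
  facet normal 0.0000 0.0000 -1.0000
    outer loop
      vertex 0.00 13.00 0.00
      vertex 10.00 13.00 0.00
      vertex 0.00 0.00 0.00
    endloop
  endfacet
  facet normal 0.0000 -1.0000 0.0000
    outer loop
      vertex 0.00 0.00 0.00
      vertex 10.00 0.00 0.00
      vertex 10.00 0.00 16.00
    endloop
  endfacet
  facet normal 0.0000 -1.0000 0.0000
    outer loop
      vertex 0.00 0.00 0.00
      vertex 10.00 0.00 16.00
      vertex 0.00 0.00 16.00
    endloop
  endfacet
  facet normal 0.0000 0.7761 0.6306
    outer loop
      vertex 0.00 0.00 16.00
      vertex 10.00 0.00 16.00
      vertex 10.00 13.00 0.00
    endloop
  endfacet
  facet normal 0.0000 0.7761 0.6306
    outer loop
      vertex 0.00 0.00 16.00
      vertex 10.00 13.00 0.00
      vertex 0.00 13.00 0.00
    endloop
  endfacet
  facet normal -1.0000 0.0000 0.0000
    outer loop
      vertex 0.00 0.00 16.00
      vertex 0.00 13.00 0.00
      vertex 0.00 0.00 0.00
    endloop
  endfacet
  facet normal 1.0000 0.0000 0.0000
    outer loop
      vertex 10.00 0.00 0.00
      vertex 10.00 13.00 0.00
      vertex 10.00 0.00 16.00
    endloop
  endfacet
endsolid part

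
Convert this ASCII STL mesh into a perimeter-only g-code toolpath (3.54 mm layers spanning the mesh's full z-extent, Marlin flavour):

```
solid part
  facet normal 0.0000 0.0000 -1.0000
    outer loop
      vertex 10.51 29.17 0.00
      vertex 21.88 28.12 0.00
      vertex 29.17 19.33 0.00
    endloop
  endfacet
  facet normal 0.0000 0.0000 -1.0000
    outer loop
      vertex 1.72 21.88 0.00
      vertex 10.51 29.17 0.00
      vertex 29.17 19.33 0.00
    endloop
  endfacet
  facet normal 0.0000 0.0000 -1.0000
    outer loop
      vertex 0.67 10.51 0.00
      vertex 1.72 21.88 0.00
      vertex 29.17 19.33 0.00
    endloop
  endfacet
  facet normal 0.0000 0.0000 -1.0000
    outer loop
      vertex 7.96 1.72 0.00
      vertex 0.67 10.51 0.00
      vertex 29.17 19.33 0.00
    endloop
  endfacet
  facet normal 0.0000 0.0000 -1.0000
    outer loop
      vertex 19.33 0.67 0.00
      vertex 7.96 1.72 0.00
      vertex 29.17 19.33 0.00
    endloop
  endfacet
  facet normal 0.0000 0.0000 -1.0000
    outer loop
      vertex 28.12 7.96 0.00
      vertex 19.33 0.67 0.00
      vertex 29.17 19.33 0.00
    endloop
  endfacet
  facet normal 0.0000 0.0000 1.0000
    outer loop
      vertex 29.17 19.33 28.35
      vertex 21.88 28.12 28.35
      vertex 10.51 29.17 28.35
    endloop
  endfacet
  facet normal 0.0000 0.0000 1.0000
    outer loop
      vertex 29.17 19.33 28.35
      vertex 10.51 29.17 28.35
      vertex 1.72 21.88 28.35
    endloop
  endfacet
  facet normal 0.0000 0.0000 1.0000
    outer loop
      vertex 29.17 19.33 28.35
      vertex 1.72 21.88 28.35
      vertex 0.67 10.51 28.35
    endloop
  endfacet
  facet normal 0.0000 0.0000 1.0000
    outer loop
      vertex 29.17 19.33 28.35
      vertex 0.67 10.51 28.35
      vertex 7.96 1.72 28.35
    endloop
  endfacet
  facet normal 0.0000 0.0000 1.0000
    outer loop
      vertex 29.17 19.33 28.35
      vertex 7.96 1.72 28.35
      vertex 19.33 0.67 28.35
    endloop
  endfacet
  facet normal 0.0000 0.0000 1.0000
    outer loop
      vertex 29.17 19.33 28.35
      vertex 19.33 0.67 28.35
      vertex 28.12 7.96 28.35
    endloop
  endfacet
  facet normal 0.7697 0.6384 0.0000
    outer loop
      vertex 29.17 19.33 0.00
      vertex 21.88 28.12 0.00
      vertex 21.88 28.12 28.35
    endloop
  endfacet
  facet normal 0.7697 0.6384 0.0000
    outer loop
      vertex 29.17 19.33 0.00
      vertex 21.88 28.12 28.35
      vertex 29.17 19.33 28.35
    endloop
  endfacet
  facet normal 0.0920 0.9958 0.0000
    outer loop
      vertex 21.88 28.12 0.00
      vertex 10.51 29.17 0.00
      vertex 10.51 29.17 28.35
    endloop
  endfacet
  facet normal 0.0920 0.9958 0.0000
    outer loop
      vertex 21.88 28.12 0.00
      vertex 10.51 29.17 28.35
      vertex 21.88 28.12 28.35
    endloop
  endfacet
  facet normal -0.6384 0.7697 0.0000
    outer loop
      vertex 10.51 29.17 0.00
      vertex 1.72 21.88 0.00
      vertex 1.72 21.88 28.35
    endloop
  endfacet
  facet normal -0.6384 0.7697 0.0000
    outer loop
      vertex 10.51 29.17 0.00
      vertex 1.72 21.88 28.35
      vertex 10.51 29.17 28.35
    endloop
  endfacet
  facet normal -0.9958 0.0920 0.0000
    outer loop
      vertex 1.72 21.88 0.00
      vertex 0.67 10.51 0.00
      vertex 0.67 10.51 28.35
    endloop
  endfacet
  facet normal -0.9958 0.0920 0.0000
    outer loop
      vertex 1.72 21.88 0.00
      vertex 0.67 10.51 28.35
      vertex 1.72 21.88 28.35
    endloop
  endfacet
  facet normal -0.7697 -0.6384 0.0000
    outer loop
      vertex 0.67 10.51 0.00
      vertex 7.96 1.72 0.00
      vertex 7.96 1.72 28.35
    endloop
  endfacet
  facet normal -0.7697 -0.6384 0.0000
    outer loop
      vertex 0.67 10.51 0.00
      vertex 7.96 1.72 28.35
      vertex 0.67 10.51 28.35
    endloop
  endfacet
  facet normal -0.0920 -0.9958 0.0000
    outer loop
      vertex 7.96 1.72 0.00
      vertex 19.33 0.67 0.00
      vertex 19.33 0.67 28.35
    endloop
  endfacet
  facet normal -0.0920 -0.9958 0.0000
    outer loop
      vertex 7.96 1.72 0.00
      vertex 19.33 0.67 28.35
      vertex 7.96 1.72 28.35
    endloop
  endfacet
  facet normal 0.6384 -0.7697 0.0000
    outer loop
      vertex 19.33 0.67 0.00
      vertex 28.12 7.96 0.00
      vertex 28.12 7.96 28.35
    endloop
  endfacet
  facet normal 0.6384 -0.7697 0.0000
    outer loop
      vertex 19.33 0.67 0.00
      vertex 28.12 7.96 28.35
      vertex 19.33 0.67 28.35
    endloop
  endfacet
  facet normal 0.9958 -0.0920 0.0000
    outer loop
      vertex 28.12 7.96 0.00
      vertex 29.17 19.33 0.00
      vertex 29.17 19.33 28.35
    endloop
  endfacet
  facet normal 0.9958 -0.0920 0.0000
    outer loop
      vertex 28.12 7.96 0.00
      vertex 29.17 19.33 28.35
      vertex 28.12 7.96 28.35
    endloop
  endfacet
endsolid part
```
; perimeter-only toolpath
G21 ; units = mm
G90 ; absolute positioning
G28 ; home
; layer 1
G0 Z3.54
G0 X29.17 Y19.33
G1 X21.88 Y28.12
G1 X10.51 Y29.17
G1 X1.72 Y21.88
G1 X0.67 Y10.51
G1 X7.96 Y1.72
G1 X19.33 Y0.67
G1 X28.12 Y7.96
G1 X29.17 Y19.33
; layer 2
G0 Z7.09
G0 X29.17 Y19.33
G1 X21.88 Y28.12
G1 X10.51 Y29.17
G1 X1.72 Y21.88
G1 X0.67 Y10.51
G1 X7.96 Y1.72
G1 X19.33 Y0.67
G1 X28.12 Y7.96
G1 X29.17 Y19.33
; layer 3
G0 Z10.63
G0 X29.17 Y19.33
G1 X21.88 Y28.12
G1 X10.51 Y29.17
G1 X1.72 Y21.88
G1 X0.67 Y10.51
G1 X7.96 Y1.72
G1 X19.33 Y0.67
G1 X28.12 Y7.96
G1 X29.17 Y19.33
; layer 4
G0 Z14.18
G0 X29.17 Y19.33
G1 X21.88 Y28.12
G1 X10.51 Y29.17
G1 X1.72 Y21.88
G1 X0.67 Y10.51
G1 X7.96 Y1.72
G1 X19.33 Y0.67
G1 X28.12 Y7.96
G1 X29.17 Y19.33
; layer 5
G0 Z17.72
G0 X29.17 Y19.33
G1 X21.88 Y28.12
G1 X10.51 Y29.17
G1 X1.72 Y21.88
G1 X0.67 Y10.51
G1 X7.96 Y1.72
G1 X19.33 Y0.67
G1 X28.12 Y7.96
G1 X29.17 Y19.33
; layer 6
G0 Z21.26
G0 X29.17 Y19.33
G1 X21.88 Y28.12
G1 X10.51 Y29.17
G1 X1.72 Y21.88
G1 X0.67 Y10.51
G1 X7.96 Y1.72
G1 X19.33 Y0.67
G1 X28.12 Y7.96
G1 X29.17 Y19.33
; layer 7
G0 Z24.81
G0 X29.17 Y19.33
G1 X21.88 Y28.12
G1 X10.51 Y29.17
G1 X1.72 Y21.88
G1 X0.67 Y10.51
G1 X7.96 Y1.72
G1 X19.33 Y0.67
G1 X28.12 Y7.96
G1 X29.17 Y19.33
; layer 8
G0 Z28.35
G0 X29.17 Y19.33
G1 X21.88 Y28.12
G1 X10.51 Y29.17
G1 X1.72 Y21.88
G1 X0.67 Y10.51
G1 X7.96 Y1.72
G1 X19.33 Y0.67
G1 X28.12 Y7.96
G1 X29.17 Y19.33
M2 ; end

The solid is a regular 8-sided prism (a cylinder approximated with 8 flat sides), circumscribed radius ≈ 14.9 mm, height ≈ 28.4 mm. Slicing at Δz = 3.54 mm — 8 equal slices spanning the solid's height, so layer i sits at z = i·h/8 — gives 8 non-empty perimeters. Each is a 8-segment closed polygon; G0 lifts to the layer z and rapids to the start vertex, then G1 traces the edges.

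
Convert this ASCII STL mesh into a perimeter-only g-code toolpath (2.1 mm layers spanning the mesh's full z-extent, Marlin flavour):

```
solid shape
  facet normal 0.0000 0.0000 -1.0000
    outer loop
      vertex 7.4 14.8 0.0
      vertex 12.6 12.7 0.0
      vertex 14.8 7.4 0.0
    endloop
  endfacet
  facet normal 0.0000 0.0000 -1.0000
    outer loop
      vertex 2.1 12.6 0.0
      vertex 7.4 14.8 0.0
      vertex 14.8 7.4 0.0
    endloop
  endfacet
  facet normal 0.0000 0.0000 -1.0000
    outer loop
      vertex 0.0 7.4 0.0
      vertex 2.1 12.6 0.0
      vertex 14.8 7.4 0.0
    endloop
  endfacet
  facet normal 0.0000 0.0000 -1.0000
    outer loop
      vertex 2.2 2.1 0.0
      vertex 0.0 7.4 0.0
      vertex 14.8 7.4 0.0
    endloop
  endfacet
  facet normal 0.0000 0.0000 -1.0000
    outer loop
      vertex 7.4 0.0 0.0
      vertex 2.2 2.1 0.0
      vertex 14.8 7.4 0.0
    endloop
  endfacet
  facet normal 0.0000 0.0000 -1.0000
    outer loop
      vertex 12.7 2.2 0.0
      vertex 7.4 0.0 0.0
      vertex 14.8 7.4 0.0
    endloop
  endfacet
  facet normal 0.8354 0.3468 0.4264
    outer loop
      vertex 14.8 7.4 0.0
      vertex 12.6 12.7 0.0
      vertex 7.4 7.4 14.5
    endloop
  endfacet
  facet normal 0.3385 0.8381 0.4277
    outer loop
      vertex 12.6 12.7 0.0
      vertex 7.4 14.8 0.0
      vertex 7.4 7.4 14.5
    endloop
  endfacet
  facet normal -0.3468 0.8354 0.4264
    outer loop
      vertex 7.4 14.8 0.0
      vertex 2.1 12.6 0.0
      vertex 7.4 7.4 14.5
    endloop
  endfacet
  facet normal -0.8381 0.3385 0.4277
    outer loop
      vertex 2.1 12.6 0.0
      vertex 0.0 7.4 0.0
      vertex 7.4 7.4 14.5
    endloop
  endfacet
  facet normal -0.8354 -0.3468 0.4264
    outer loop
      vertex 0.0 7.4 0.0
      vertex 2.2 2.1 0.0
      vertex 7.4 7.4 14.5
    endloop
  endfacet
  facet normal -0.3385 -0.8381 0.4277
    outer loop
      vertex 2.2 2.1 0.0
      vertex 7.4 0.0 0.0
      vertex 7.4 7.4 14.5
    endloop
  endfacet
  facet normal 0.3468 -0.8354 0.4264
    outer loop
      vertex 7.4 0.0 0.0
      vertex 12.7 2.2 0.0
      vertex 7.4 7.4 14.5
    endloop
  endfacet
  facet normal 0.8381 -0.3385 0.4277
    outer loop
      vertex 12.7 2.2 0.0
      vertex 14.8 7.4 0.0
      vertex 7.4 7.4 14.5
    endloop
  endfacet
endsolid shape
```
; perimeter-only toolpath
G21 ; units = mm
G90 ; absolute positioning
G28 ; home
; layer 1
G0 Z2.1
G0 X13.7 Y7.4
G1 X11.9 Y11.9
G1 X7.4 Y13.7
G1 X2.9 Y11.9
G1 X1.1 Y7.4
G1 X2.9 Y2.9
G1 X7.4 Y1.1
G1 X11.9 Y2.9
G1 X13.7 Y7.4
; layer 2
G0 Z4.1
G0 X12.7 Y7.4
G1 X11.1 Y11.2
G1 X7.4 Y12.7
G1 X3.6 Y11.1
G1 X2.1 Y7.4
G1 X3.7 Y3.6
G1 X7.4 Y2.1
G1 X11.2 Y3.7
G1 X12.7 Y7.4
; layer 3
G0 Z6.2
G0 X11.6 Y7.4
G1 X10.4 Y10.4
G1 X7.4 Y11.6
G1 X4.4 Y10.4
G1 X3.2 Y7.4
G1 X4.4 Y4.4
G1 X7.4 Y3.2
G1 X10.4 Y4.4
G1 X11.6 Y7.4
; layer 4
G0 Z8.3
G0 X10.6 Y7.4
G1 X9.6 Y9.7
G1 X7.4 Y10.6
G1 X5.1 Y9.6
G1 X4.2 Y7.4
G1 X5.2 Y5.1
G1 X7.4 Y4.2
G1 X9.7 Y5.2
G1 X10.6 Y7.4
; layer 5
G0 Z10.4
G0 X9.5 Y7.4
G1 X8.9 Y8.9
G1 X7.4 Y9.5
G1 X5.9 Y8.9
G1 X5.3 Y7.4
G1 X5.9 Y5.9
G1 X7.4 Y5.3
G1 X8.9 Y5.9
G1 X9.5 Y7.4
; layer 6
G0 Z12.4
G0 X8.5 Y7.4
G1 X8.1 Y8.2
G1 X7.4 Y8.5
G1 X6.6 Y8.1
G1 X6.3 Y7.4
G1 X6.7 Y6.6
G1 X7.4 Y6.3
G1 X8.2 Y6.7
G1 X8.5 Y7.4
M2 ; end

The solid is a regular 8-sided pyramid, base circumscribed radius ≈ 7.4 mm, apex at z ≈ 14.5 mm. Slicing at Δz = 2.1 mm — 7 equal slices spanning the solid's height, so layer i sits at z = i·h/7 — gives 6 non-empty perimeters. Each is a 8-segment closed polygon; G0 lifts to the layer z and rapids to the start vertex, then G1 traces the edges. The cross-section shrinks linearly with z (the slice at the apex is degenerate and omitted).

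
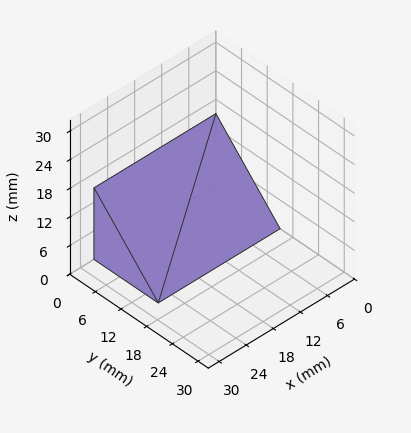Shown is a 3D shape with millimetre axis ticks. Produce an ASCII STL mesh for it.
Reading the render: the shape is a wedge (ramp): 27 × 15 mm base, rising to 15 mm along the y=0 edge and sloping linearly to z=0 at y=15 (dimensions read to the nearest mm from the axis ticks). For the STL, each face is triangulated and given an outward normal.

solid part
  facet normal 0.0000 0.0000 -1.0000
    outer loop
      vertex 27.000 15.000 0.000
      vertex 27.000 0.000 0.000
      vertex 0.000 0.000 0.000
    endloop
  endfacet
  facet normal 0.0000 0.0000 -1.0000
    outer loop
      vertex 0.000 15.000 0.000
      vertex 27.000 15.000 0.000
      vertex 0.000 0.000 0.000
    endloop
  endfacet
  facet normal 0.0000 -1.0000 0.0000
    outer loop
      vertex 0.000 0.000 0.000
      vertex 27.000 0.000 0.000
      vertex 27.000 0.000 15.000
    endloop
  endfacet
  facet normal 0.0000 -1.0000 0.0000
    outer loop
      vertex 0.000 0.000 0.000
      vertex 27.000 0.000 15.000
      vertex 0.000 0.000 15.000
    endloop
  endfacet
  facet normal 0.0000 0.7071 0.7071
    outer loop
      vertex 0.000 0.000 15.000
      vertex 27.000 0.000 15.000
      vertex 27.000 15.000 0.000
    endloop
  endfacet
  facet normal 0.0000 0.7071 0.7071
    outer loop
      vertex 0.000 0.000 15.000
      vertex 27.000 15.000 0.000
      vertex 0.000 15.000 0.000
    endloop
  endfacet
  facet normal -1.0000 0.0000 0.0000
    outer loop
      vertex 0.000 0.000 15.000
      vertex 0.000 15.000 0.000
      vertex 0.000 0.000 0.000
    endloop
  endfacet
  facet normal 1.0000 0.0000 0.0000
    outer loop
      vertex 27.000 0.000 0.000
      vertex 27.000 15.000 0.000
      vertex 27.000 0.000 15.000
    endloop
  endfacet
endsolid part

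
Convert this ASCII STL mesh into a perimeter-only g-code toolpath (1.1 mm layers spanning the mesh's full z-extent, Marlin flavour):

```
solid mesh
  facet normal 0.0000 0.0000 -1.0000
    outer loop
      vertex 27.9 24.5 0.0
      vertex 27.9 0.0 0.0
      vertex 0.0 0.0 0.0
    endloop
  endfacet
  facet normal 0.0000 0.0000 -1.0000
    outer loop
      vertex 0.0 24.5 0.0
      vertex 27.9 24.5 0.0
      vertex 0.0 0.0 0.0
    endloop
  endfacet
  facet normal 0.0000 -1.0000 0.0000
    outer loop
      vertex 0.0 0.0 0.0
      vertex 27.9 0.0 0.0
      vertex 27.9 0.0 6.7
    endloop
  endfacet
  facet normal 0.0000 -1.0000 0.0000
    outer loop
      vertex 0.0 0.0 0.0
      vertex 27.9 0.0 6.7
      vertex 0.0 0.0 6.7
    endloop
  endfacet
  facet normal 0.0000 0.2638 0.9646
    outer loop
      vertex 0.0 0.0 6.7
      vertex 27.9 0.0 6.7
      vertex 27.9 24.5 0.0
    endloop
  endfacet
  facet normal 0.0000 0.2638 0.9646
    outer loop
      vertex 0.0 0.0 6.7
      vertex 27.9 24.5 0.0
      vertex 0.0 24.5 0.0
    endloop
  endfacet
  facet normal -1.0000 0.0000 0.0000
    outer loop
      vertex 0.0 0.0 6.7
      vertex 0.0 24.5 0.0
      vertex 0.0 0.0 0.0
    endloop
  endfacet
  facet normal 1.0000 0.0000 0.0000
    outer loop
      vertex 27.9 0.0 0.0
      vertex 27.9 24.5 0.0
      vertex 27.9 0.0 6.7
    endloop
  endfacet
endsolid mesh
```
; perimeter-only toolpath
G21 ; units = mm
G90 ; absolute positioning
G28 ; home
; layer 1
G0 Z1.1
G0 X0.0 Y0.0
G1 X27.9 Y0.0
G1 X27.9 Y20.4
G1 X0.0 Y20.4
G1 X0.0 Y0.0
; layer 2
G0 Z2.2
G0 X0.0 Y0.0
G1 X27.9 Y0.0
G1 X27.9 Y16.3
G1 X0.0 Y16.3
G1 X0.0 Y0.0
; layer 3
G0 Z3.4
G0 X0.0 Y0.0
G1 X27.9 Y0.0
G1 X27.9 Y12.2
G1 X0.0 Y12.2
G1 X0.0 Y0.0
; layer 4
G0 Z4.5
G0 X0.0 Y0.0
G1 X27.9 Y0.0
G1 X27.9 Y8.2
G1 X0.0 Y8.2
G1 X0.0 Y0.0
; layer 5
G0 Z5.6
G0 X0.0 Y0.0
G1 X27.9 Y0.0
G1 X27.9 Y4.1
G1 X0.0 Y4.1
G1 X0.0 Y0.0
M2 ; end

The solid is a wedge (ramp): 27.9 × 24.5 mm base, rising to 6.7 mm along the y=0 edge and sloping linearly to z=0 at y=24.5. Slicing at Δz = 1.1 mm — 6 equal slices spanning the solid's height, so layer i sits at z = i·h/6 — gives 5 non-empty perimeters. Each is a 4-segment closed polygon; G0 lifts to the layer z and rapids to the start vertex, then G1 traces the edges. The cross-section shrinks linearly with z (the slice at the apex is degenerate and omitted).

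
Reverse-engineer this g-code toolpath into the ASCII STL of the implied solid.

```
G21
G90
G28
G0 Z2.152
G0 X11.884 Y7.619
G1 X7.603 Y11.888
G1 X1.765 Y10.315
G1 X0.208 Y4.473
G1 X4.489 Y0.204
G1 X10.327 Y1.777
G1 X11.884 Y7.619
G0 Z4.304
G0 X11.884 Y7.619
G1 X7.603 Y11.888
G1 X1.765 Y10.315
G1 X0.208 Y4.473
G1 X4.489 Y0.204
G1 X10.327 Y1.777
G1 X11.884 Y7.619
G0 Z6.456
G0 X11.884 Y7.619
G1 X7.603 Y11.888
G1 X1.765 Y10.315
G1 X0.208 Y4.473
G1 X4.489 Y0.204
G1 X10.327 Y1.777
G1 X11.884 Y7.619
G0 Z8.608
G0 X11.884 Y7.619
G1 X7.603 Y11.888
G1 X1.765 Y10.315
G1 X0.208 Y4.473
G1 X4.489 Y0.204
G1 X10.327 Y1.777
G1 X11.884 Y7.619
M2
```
solid part
  facet normal 0.0000 0.0000 -1.0000
    outer loop
      vertex 1.765 10.315 0.000
      vertex 7.603 11.888 0.000
      vertex 11.884 7.619 0.000
    endloop
  endfacet
  facet normal 0.0000 0.0000 -1.0000
    outer loop
      vertex 0.208 4.473 0.000
      vertex 1.765 10.315 0.000
      vertex 11.884 7.619 0.000
    endloop
  endfacet
  facet normal 0.0000 0.0000 -1.0000
    outer loop
      vertex 4.489 0.204 0.000
      vertex 0.208 4.473 0.000
      vertex 11.884 7.619 0.000
    endloop
  endfacet
  facet normal 0.0000 0.0000 -1.0000
    outer loop
      vertex 10.327 1.777 0.000
      vertex 4.489 0.204 0.000
      vertex 11.884 7.619 0.000
    endloop
  endfacet
  facet normal 0.0000 0.0000 1.0000
    outer loop
      vertex 11.884 7.619 8.608
      vertex 7.603 11.888 8.608
      vertex 1.765 10.315 8.608
    endloop
  endfacet
  facet normal 0.0000 0.0000 1.0000
    outer loop
      vertex 11.884 7.619 8.608
      vertex 1.765 10.315 8.608
      vertex 0.208 4.473 8.608
    endloop
  endfacet
  facet normal 0.0000 0.0000 1.0000
    outer loop
      vertex 11.884 7.619 8.608
      vertex 0.208 4.473 8.608
      vertex 4.489 0.204 8.608
    endloop
  endfacet
  facet normal 0.0000 0.0000 1.0000
    outer loop
      vertex 11.884 7.619 8.608
      vertex 4.489 0.204 8.608
      vertex 10.327 1.777 8.608
    endloop
  endfacet
  facet normal 0.7061 0.7081 0.0000
    outer loop
      vertex 11.884 7.619 0.000
      vertex 7.603 11.888 0.000
      vertex 7.603 11.888 8.608
    endloop
  endfacet
  facet normal 0.7061 0.7081 0.0000
    outer loop
      vertex 11.884 7.619 0.000
      vertex 7.603 11.888 8.608
      vertex 11.884 7.619 8.608
    endloop
  endfacet
  facet normal -0.2602 0.9656 0.0000
    outer loop
      vertex 7.603 11.888 0.000
      vertex 1.765 10.315 0.000
      vertex 1.765 10.315 8.608
    endloop
  endfacet
  facet normal -0.2602 0.9656 0.0000
    outer loop
      vertex 7.603 11.888 0.000
      vertex 1.765 10.315 8.608
      vertex 7.603 11.888 8.608
    endloop
  endfacet
  facet normal -0.9663 0.2575 0.0000
    outer loop
      vertex 1.765 10.315 0.000
      vertex 0.208 4.473 0.000
      vertex 0.208 4.473 8.608
    endloop
  endfacet
  facet normal -0.9663 0.2575 0.0000
    outer loop
      vertex 1.765 10.315 0.000
      vertex 0.208 4.473 8.608
      vertex 1.765 10.315 8.608
    endloop
  endfacet
  facet normal -0.7061 -0.7081 0.0000
    outer loop
      vertex 0.208 4.473 0.000
      vertex 4.489 0.204 0.000
      vertex 4.489 0.204 8.608
    endloop
  endfacet
  facet normal -0.7061 -0.7081 0.0000
    outer loop
      vertex 0.208 4.473 0.000
      vertex 4.489 0.204 8.608
      vertex 0.208 4.473 8.608
    endloop
  endfacet
  facet normal 0.2602 -0.9656 0.0000
    outer loop
      vertex 4.489 0.204 0.000
      vertex 10.327 1.777 0.000
      vertex 10.327 1.777 8.608
    endloop
  endfacet
  facet normal 0.2602 -0.9656 0.0000
    outer loop
      vertex 4.489 0.204 0.000
      vertex 10.327 1.777 8.608
      vertex 4.489 0.204 8.608
    endloop
  endfacet
  facet normal 0.9663 -0.2575 0.0000
    outer loop
      vertex 10.327 1.777 0.000
      vertex 11.884 7.619 0.000
      vertex 11.884 7.619 8.608
    endloop
  endfacet
  facet normal 0.9663 -0.2575 0.0000
    outer loop
      vertex 10.327 1.777 0.000
      vertex 11.884 7.619 8.608
      vertex 10.327 1.777 8.608
    endloop
  endfacet
endsolid part

The G0 Z moves step by Δz≈2.152 mm. Every layer's G1 loop is the same polygon, so the solid is a straight extrusion of it from z=0 to z≈8.61. Closing with flat bottom and top caps and triangulating gives 20 facets — a regular 6-sided prism (a cylinder approximated with 6 flat sides), circumscribed radius ≈ 6.05 mm, height ≈ 8.61 mm.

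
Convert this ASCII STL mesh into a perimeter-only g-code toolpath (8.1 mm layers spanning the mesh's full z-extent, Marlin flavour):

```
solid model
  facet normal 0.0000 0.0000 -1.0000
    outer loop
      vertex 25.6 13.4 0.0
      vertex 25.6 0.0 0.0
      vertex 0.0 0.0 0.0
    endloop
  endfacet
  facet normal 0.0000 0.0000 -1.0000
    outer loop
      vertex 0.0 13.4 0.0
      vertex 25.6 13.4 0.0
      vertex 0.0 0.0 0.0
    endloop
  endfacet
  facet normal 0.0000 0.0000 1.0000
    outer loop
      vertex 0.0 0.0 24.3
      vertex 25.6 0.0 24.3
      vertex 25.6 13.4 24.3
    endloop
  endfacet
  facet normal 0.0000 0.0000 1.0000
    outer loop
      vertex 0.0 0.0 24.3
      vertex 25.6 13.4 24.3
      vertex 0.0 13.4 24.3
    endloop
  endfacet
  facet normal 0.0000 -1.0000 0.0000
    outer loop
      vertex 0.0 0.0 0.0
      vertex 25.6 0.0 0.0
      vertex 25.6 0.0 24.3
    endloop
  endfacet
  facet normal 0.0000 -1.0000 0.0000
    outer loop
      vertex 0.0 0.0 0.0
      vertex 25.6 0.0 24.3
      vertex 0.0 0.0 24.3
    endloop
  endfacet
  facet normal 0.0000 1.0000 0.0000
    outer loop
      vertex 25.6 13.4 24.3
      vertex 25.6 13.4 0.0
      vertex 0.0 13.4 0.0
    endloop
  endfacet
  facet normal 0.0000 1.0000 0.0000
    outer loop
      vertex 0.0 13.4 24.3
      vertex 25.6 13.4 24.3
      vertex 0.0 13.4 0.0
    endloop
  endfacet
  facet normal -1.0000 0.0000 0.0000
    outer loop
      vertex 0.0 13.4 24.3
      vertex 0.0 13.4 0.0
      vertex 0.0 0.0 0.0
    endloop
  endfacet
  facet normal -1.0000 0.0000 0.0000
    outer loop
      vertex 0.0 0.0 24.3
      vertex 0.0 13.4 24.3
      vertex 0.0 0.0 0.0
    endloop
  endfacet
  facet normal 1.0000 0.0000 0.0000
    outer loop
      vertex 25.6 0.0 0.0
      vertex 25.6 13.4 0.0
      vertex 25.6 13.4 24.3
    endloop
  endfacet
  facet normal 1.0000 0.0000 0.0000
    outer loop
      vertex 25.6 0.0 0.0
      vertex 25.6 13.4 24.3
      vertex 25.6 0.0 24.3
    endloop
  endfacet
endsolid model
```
; perimeter-only toolpath
G21 ; units = mm
G90 ; absolute positioning
G28 ; home
; layer 1
G0 Z8.1
G0 X0.0 Y0.0
G1 X25.6 Y0.0
G1 X25.6 Y13.4
G1 X0.0 Y13.4
G1 X0.0 Y0.0
; layer 2
G0 Z16.2
G0 X0.0 Y0.0
G1 X25.6 Y0.0
G1 X25.6 Y13.4
G1 X0.0 Y13.4
G1 X0.0 Y0.0
; layer 3
G0 Z24.3
G0 X0.0 Y0.0
G1 X25.6 Y0.0
G1 X25.6 Y13.4
G1 X0.0 Y13.4
G1 X0.0 Y0.0
M2 ; end

The solid is a rectangular box, roughly 25.6 × 13.4 mm footprint and 24.3 mm tall. Slicing at Δz = 8.1 mm — 3 equal slices spanning the solid's height, so layer i sits at z = i·h/3 — gives 3 non-empty perimeters. Each is a 4-segment closed polygon; G0 lifts to the layer z and rapids to the start vertex, then G1 traces the edges.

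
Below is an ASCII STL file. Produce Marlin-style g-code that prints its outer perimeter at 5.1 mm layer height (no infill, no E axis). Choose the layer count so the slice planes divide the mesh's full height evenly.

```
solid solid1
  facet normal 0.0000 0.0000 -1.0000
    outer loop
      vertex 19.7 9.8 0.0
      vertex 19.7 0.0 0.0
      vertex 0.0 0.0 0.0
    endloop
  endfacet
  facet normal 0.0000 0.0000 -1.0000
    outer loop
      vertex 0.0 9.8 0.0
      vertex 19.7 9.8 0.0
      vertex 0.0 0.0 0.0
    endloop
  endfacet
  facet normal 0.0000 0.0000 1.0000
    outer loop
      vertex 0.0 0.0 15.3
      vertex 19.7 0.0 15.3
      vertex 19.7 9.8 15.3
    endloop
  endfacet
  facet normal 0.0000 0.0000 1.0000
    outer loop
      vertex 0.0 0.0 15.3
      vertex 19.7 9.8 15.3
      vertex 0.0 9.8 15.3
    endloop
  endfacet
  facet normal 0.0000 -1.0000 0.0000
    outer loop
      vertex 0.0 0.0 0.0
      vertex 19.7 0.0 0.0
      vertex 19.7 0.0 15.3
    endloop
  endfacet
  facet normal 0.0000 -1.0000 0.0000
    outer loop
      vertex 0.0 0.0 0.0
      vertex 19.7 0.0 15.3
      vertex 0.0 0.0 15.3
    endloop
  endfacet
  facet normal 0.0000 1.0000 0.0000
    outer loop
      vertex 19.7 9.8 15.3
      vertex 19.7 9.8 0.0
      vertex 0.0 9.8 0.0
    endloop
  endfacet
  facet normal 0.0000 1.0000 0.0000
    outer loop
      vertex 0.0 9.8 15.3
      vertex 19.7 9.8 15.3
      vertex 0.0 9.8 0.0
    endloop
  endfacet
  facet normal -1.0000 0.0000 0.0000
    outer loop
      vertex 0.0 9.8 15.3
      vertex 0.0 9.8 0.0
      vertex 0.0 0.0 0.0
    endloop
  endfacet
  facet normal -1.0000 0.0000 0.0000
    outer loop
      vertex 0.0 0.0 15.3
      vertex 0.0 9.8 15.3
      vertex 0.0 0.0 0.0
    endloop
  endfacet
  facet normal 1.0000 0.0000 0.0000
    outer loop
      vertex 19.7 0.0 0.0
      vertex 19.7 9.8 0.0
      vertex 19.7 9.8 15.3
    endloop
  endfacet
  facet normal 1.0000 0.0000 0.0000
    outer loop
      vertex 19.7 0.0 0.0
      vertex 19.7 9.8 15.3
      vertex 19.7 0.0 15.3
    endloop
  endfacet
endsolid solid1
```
; perimeter-only toolpath
G21 ; units = mm
G90 ; absolute positioning
G28 ; home
; layer 1
G0 Z5.1
G0 X0.0 Y0.0
G1 X19.7 Y0.0
G1 X19.7 Y9.8
G1 X0.0 Y9.8
G1 X0.0 Y0.0
; layer 2
G0 Z10.2
G0 X0.0 Y0.0
G1 X19.7 Y0.0
G1 X19.7 Y9.8
G1 X0.0 Y9.8
G1 X0.0 Y0.0
; layer 3
G0 Z15.3
G0 X0.0 Y0.0
G1 X19.7 Y0.0
G1 X19.7 Y9.8
G1 X0.0 Y9.8
G1 X0.0 Y0.0
M2 ; end

The solid is a rectangular box, roughly 19.7 × 9.8 mm footprint and 15.3 mm tall. Slicing at Δz = 5.1 mm — 3 equal slices spanning the solid's height, so layer i sits at z = i·h/3 — gives 3 non-empty perimeters. Each is a 4-segment closed polygon; G0 lifts to the layer z and rapids to the start vertex, then G1 traces the edges.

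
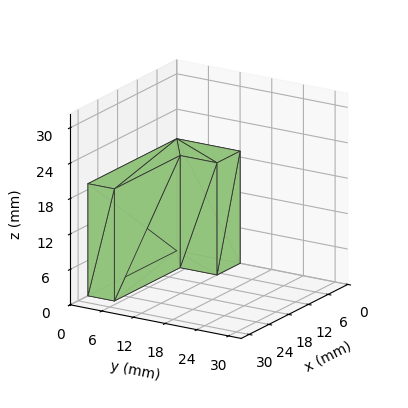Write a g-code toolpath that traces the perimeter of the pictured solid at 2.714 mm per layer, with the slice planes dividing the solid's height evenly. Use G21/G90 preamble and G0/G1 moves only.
Reading the render: the shape is an L-shaped prism: outer 27 × 12 mm, arm thicknesses ≈ 5 mm (horizontal) and 7 mm (vertical), extruded 19 mm in z (dimensions read to the nearest mm from the axis ticks). For the g-code, the solid's height is divided into equal slices at the stated Δz and each level perimeter traced with G1 moves after a G0 lift.

; perimeter-only toolpath
G21 ; units = mm
G90 ; absolute positioning
G28 ; home
; layer 1
G0 Z2.714
G0 X0.000 Y0.000
G1 X27.000 Y0.000
G1 X27.000 Y5.000
G1 X7.000 Y5.000
G1 X7.000 Y12.000
G1 X0.000 Y12.000
G1 X0.000 Y0.000
; layer 2
G0 Z5.429
G0 X0.000 Y0.000
G1 X27.000 Y0.000
G1 X27.000 Y5.000
G1 X7.000 Y5.000
G1 X7.000 Y12.000
G1 X0.000 Y12.000
G1 X0.000 Y0.000
; layer 3
G0 Z8.143
G0 X0.000 Y0.000
G1 X27.000 Y0.000
G1 X27.000 Y5.000
G1 X7.000 Y5.000
G1 X7.000 Y12.000
G1 X0.000 Y12.000
G1 X0.000 Y0.000
; layer 4
G0 Z10.857
G0 X0.000 Y0.000
G1 X27.000 Y0.000
G1 X27.000 Y5.000
G1 X7.000 Y5.000
G1 X7.000 Y12.000
G1 X0.000 Y12.000
G1 X0.000 Y0.000
; layer 5
G0 Z13.571
G0 X0.000 Y0.000
G1 X27.000 Y0.000
G1 X27.000 Y5.000
G1 X7.000 Y5.000
G1 X7.000 Y12.000
G1 X0.000 Y12.000
G1 X0.000 Y0.000
; layer 6
G0 Z16.286
G0 X0.000 Y0.000
G1 X27.000 Y0.000
G1 X27.000 Y5.000
G1 X7.000 Y5.000
G1 X7.000 Y12.000
G1 X0.000 Y12.000
G1 X0.000 Y0.000
; layer 7
G0 Z19.000
G0 X0.000 Y0.000
G1 X27.000 Y0.000
G1 X27.000 Y5.000
G1 X7.000 Y5.000
G1 X7.000 Y12.000
G1 X0.000 Y12.000
G1 X0.000 Y0.000
M2 ; end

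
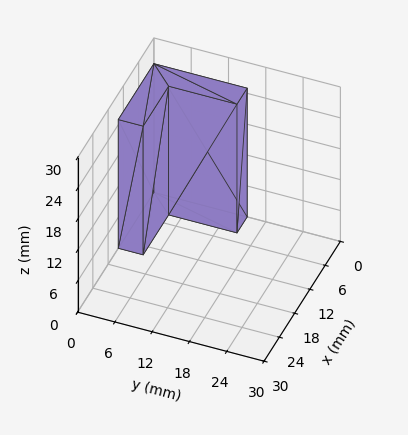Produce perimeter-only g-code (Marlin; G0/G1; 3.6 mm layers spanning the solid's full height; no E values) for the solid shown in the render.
Reading the render: the shape is an L-shaped prism: outer 14 × 15 mm, arm thicknesses ≈ 4 mm (horizontal) and 4 mm (vertical), extruded 25 mm in z (dimensions read to the nearest mm from the axis ticks). For the g-code, the solid's height is divided into equal slices at the stated Δz and each level perimeter traced with G1 moves after a G0 lift.

; perimeter-only toolpath
G21 ; units = mm
G90 ; absolute positioning
G28 ; home
; layer 1
G0 Z3.6
G0 X0.0 Y0.0
G1 X14.0 Y0.0
G1 X14.0 Y4.0
G1 X4.0 Y4.0
G1 X4.0 Y15.0
G1 X0.0 Y15.0
G1 X0.0 Y0.0
; layer 2
G0 Z7.1
G0 X0.0 Y0.0
G1 X14.0 Y0.0
G1 X14.0 Y4.0
G1 X4.0 Y4.0
G1 X4.0 Y15.0
G1 X0.0 Y15.0
G1 X0.0 Y0.0
; layer 3
G0 Z10.7
G0 X0.0 Y0.0
G1 X14.0 Y0.0
G1 X14.0 Y4.0
G1 X4.0 Y4.0
G1 X4.0 Y15.0
G1 X0.0 Y15.0
G1 X0.0 Y0.0
; layer 4
G0 Z14.3
G0 X0.0 Y0.0
G1 X14.0 Y0.0
G1 X14.0 Y4.0
G1 X4.0 Y4.0
G1 X4.0 Y15.0
G1 X0.0 Y15.0
G1 X0.0 Y0.0
; layer 5
G0 Z17.9
G0 X0.0 Y0.0
G1 X14.0 Y0.0
G1 X14.0 Y4.0
G1 X4.0 Y4.0
G1 X4.0 Y15.0
G1 X0.0 Y15.0
G1 X0.0 Y0.0
; layer 6
G0 Z21.4
G0 X0.0 Y0.0
G1 X14.0 Y0.0
G1 X14.0 Y4.0
G1 X4.0 Y4.0
G1 X4.0 Y15.0
G1 X0.0 Y15.0
G1 X0.0 Y0.0
; layer 7
G0 Z25.0
G0 X0.0 Y0.0
G1 X14.0 Y0.0
G1 X14.0 Y4.0
G1 X4.0 Y4.0
G1 X4.0 Y15.0
G1 X0.0 Y15.0
G1 X0.0 Y0.0
M2 ; end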